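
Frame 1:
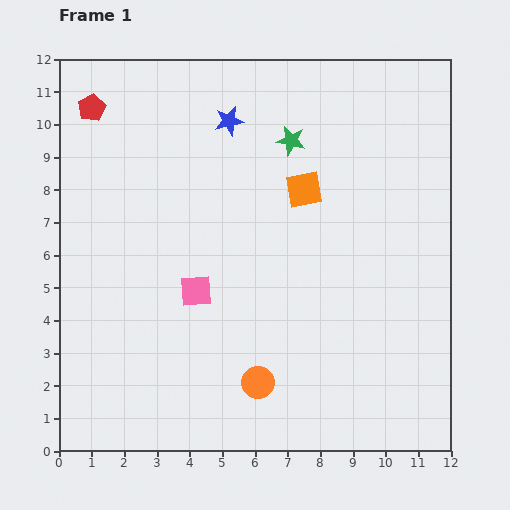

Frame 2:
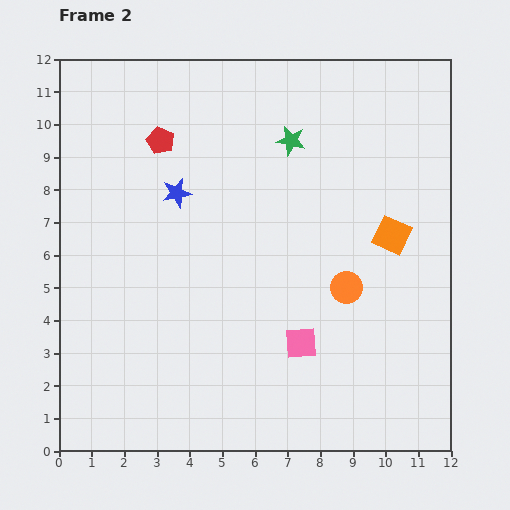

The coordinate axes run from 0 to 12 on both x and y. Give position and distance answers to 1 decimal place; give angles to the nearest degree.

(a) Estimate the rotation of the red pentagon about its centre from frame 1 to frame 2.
19° counter-clockwise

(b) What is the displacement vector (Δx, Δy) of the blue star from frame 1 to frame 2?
(-1.6, -2.2)

The blue star was at (5.2, 10.1) in frame 1 and (3.6, 7.9) in frame 2.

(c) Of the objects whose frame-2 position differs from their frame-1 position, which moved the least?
the red pentagon

(moved 2.3)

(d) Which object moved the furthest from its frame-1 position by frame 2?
the orange circle

(moved 4.0; next 3.6)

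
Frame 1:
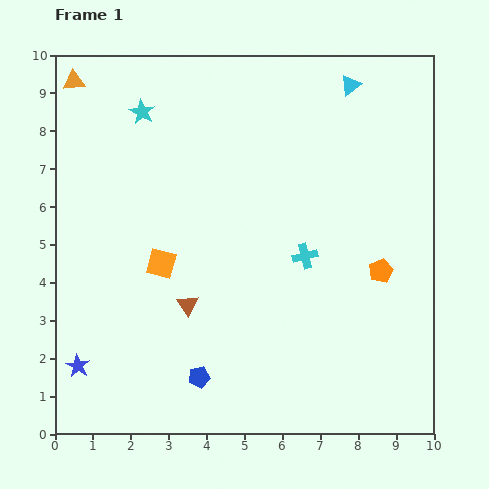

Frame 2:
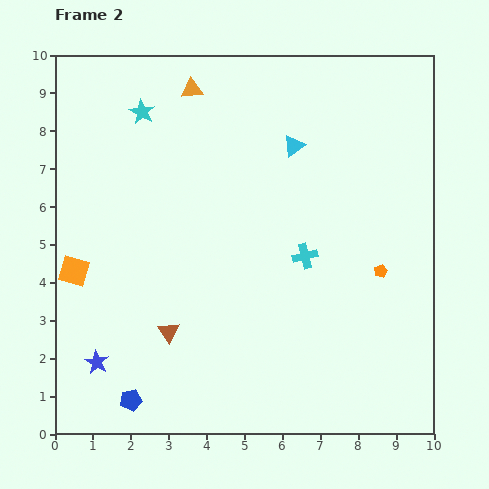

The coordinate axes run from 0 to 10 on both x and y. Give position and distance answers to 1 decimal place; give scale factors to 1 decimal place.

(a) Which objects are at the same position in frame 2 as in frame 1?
the cyan star, the orange pentagon, the cyan cross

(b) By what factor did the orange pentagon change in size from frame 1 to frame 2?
0.6×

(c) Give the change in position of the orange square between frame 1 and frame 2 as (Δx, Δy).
(-2.3, -0.2)

The orange square was at (2.8, 4.5) in frame 1 and (0.5, 4.3) in frame 2.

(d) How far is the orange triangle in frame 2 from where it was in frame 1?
3.1

The orange triangle moved from (0.5, 9.3) to (3.6, 9.1), a distance of √(3.1² + 0.2²) ≈ 3.1.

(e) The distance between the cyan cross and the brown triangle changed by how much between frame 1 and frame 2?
+0.7

Distance in frame 1: 3.4. Distance in frame 2: 4.1.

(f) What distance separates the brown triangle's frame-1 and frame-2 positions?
0.9

The brown triangle moved from (3.5, 3.4) to (3.0, 2.7), a distance of √(0.5² + 0.7²) ≈ 0.9.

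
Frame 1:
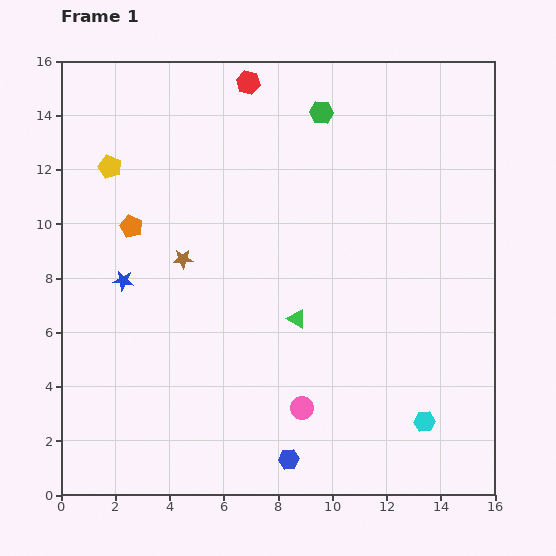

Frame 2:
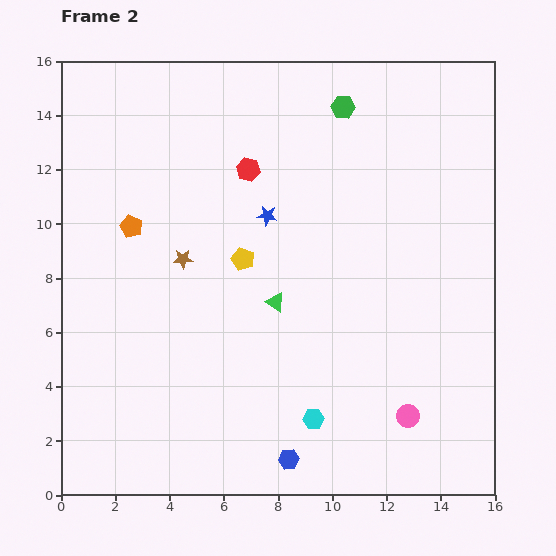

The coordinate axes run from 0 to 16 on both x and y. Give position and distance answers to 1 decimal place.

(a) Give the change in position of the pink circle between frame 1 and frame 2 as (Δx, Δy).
(3.9, -0.3)

The pink circle was at (8.9, 3.2) in frame 1 and (12.8, 2.9) in frame 2.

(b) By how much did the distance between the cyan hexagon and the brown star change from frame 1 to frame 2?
-3.1

Distance in frame 1: 10.7. Distance in frame 2: 7.6.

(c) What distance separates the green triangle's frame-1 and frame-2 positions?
1.0

The green triangle moved from (8.7, 6.5) to (7.9, 7.1), a distance of √(0.8² + 0.6²) ≈ 1.0.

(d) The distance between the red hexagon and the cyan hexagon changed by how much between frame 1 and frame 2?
-4.6

Distance in frame 1: 14.1. Distance in frame 2: 9.5.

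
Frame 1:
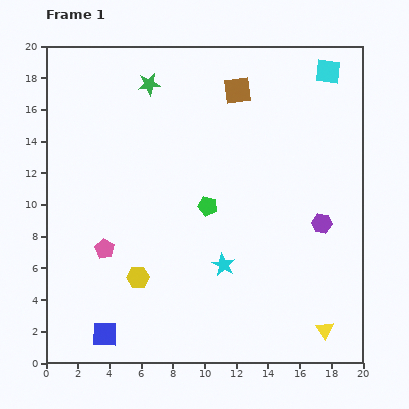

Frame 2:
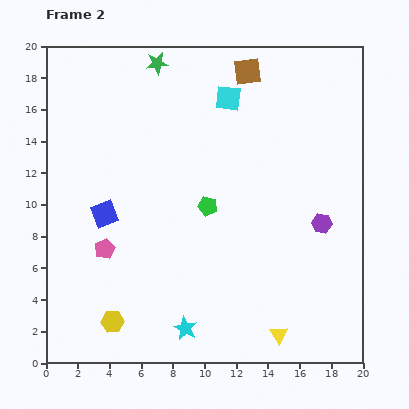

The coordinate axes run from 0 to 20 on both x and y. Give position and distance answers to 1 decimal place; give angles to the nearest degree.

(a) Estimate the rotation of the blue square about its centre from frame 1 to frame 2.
23° counter-clockwise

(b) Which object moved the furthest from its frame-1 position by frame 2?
the blue square

(moved 7.6; next 6.5)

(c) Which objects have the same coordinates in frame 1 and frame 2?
the purple hexagon, the green pentagon, the pink pentagon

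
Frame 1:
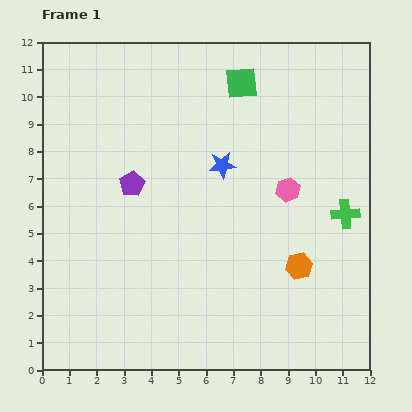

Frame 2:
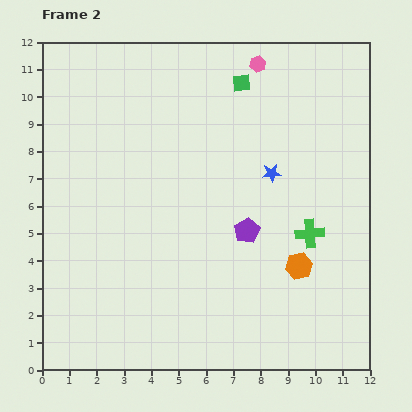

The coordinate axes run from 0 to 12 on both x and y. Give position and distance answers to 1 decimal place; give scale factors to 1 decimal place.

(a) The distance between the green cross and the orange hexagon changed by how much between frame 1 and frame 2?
-1.2

Distance in frame 1: 2.5. Distance in frame 2: 1.3.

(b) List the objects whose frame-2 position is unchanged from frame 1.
the orange hexagon, the green square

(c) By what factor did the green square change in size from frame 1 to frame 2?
0.6×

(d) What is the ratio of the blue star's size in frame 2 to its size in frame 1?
0.7×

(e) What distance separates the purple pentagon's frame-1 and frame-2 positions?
4.5

The purple pentagon moved from (3.3, 6.8) to (7.5, 5.1), a distance of √(4.2² + 1.7²) ≈ 4.5.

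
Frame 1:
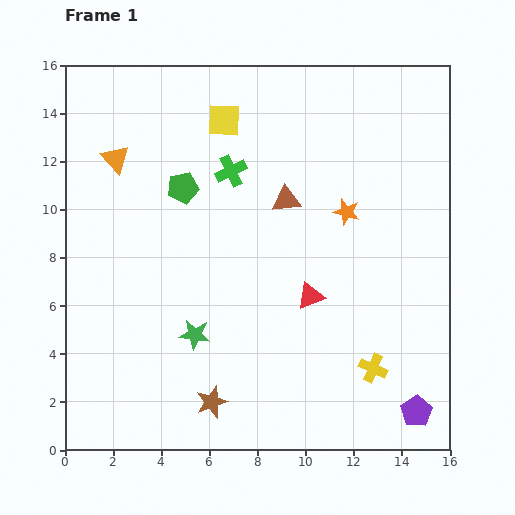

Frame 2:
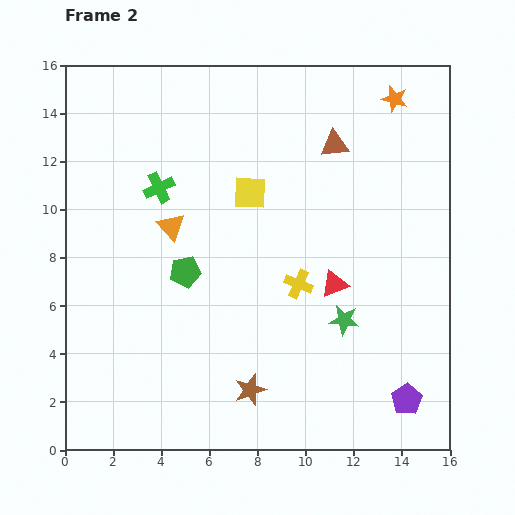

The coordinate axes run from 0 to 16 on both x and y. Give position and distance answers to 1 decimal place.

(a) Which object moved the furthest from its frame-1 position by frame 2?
the green star

(moved 6.2; next 5.1)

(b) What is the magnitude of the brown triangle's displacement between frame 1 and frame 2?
3.0

The brown triangle moved from (9.2, 10.4) to (11.2, 12.7), a distance of √(2.0² + 2.3²) ≈ 3.0.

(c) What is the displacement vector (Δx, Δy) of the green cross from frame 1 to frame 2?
(-3.0, -0.7)

The green cross was at (6.9, 11.6) in frame 1 and (3.9, 10.9) in frame 2.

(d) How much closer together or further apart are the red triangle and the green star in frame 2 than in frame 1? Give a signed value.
-3.5

Distance in frame 1: 5.1. Distance in frame 2: 1.6.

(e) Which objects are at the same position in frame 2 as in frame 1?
none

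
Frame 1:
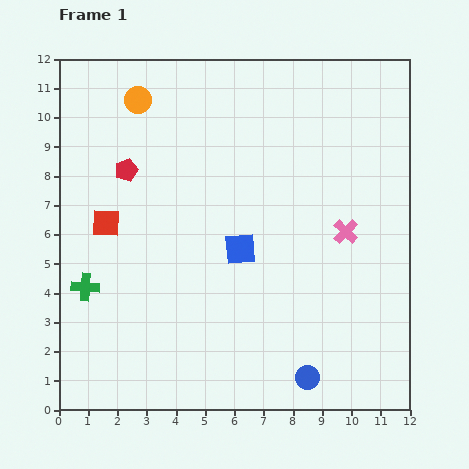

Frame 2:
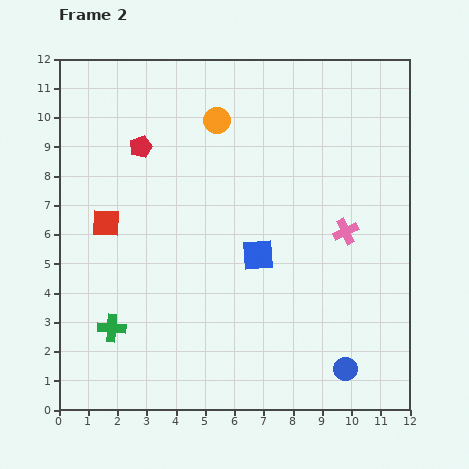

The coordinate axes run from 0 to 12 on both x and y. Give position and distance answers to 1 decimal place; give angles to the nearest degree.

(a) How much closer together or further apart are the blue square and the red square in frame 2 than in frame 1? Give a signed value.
+0.6

Distance in frame 1: 4.7. Distance in frame 2: 5.3.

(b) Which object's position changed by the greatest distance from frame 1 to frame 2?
the orange circle

(moved 2.8; next 1.7)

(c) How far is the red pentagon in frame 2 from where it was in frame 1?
0.9

The red pentagon moved from (2.3, 8.2) to (2.8, 9.0), a distance of √(0.5² + 0.8²) ≈ 0.9.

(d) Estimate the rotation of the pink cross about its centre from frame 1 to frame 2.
21° clockwise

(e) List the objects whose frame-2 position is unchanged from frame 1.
the red square, the pink cross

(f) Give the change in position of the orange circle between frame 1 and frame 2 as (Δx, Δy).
(2.7, -0.7)

The orange circle was at (2.7, 10.6) in frame 1 and (5.4, 9.9) in frame 2.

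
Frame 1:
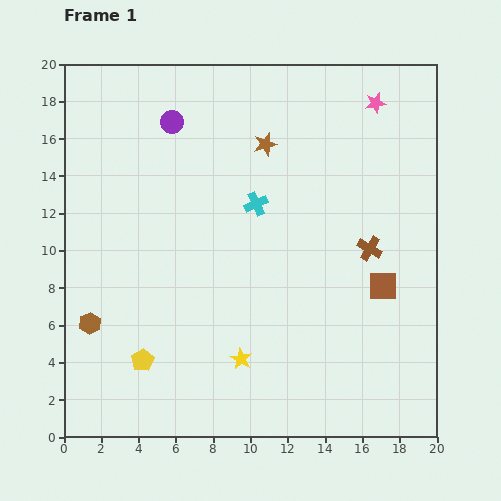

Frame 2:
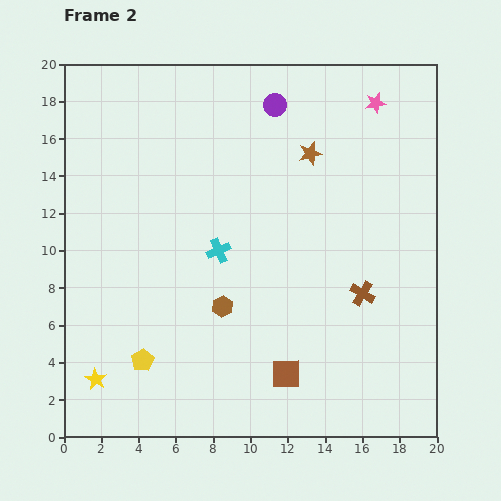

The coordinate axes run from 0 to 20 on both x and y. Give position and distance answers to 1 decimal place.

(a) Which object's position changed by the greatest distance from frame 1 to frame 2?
the yellow star

(moved 7.9; next 7.2)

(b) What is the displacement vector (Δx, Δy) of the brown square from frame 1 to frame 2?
(-5.2, -4.7)

The brown square was at (17.1, 8.1) in frame 1 and (11.9, 3.4) in frame 2.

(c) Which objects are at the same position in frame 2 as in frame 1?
the yellow pentagon, the pink star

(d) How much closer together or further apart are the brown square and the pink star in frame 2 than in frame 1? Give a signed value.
+5.5

Distance in frame 1: 9.8. Distance in frame 2: 15.3.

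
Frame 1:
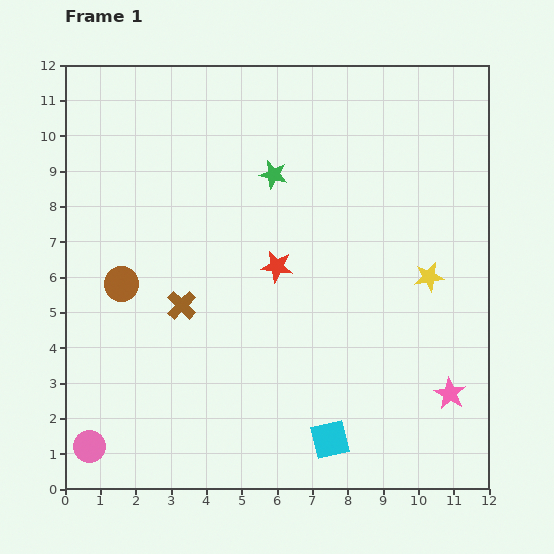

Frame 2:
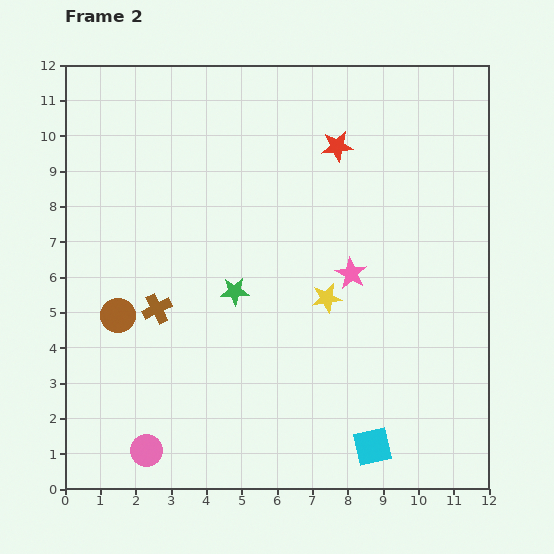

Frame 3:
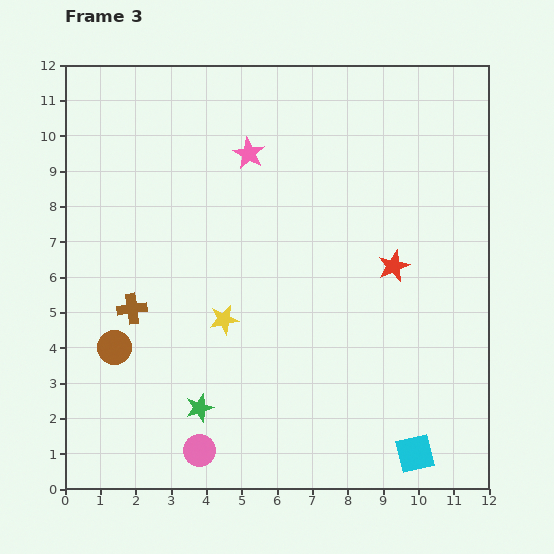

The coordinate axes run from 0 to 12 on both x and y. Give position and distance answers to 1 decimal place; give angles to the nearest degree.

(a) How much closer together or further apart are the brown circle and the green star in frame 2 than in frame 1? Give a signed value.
-1.9

Distance in frame 1: 5.3. Distance in frame 2: 3.4.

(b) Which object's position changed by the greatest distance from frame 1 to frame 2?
the pink star

(moved 4.4; next 3.8)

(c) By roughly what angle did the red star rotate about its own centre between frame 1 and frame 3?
31° counter-clockwise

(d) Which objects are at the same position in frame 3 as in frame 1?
none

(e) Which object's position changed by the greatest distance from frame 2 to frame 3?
the pink star

(moved 4.5; next 3.8)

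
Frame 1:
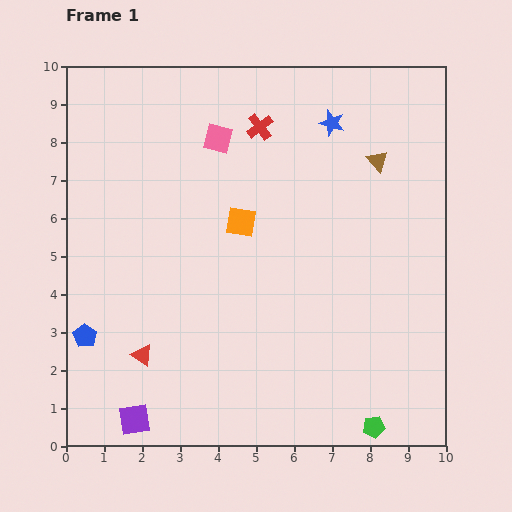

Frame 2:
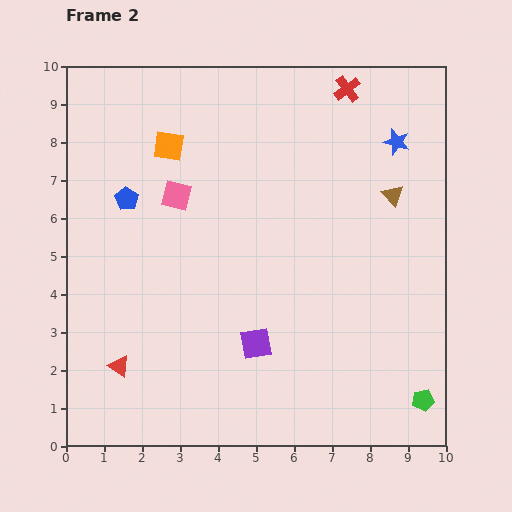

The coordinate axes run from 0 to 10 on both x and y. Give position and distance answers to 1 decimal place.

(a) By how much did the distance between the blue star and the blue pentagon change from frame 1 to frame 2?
-1.3

Distance in frame 1: 8.6. Distance in frame 2: 7.3.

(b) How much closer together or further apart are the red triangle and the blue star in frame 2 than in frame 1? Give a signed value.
+1.5

Distance in frame 1: 7.9. Distance in frame 2: 9.4.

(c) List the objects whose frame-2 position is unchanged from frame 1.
none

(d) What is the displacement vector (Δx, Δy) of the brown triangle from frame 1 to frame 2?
(0.4, -0.9)

The brown triangle was at (8.2, 7.5) in frame 1 and (8.6, 6.6) in frame 2.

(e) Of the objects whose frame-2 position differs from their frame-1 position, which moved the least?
the red triangle

(moved 0.7)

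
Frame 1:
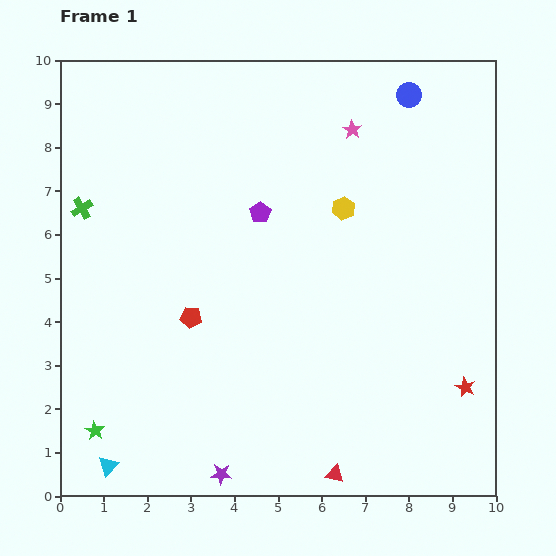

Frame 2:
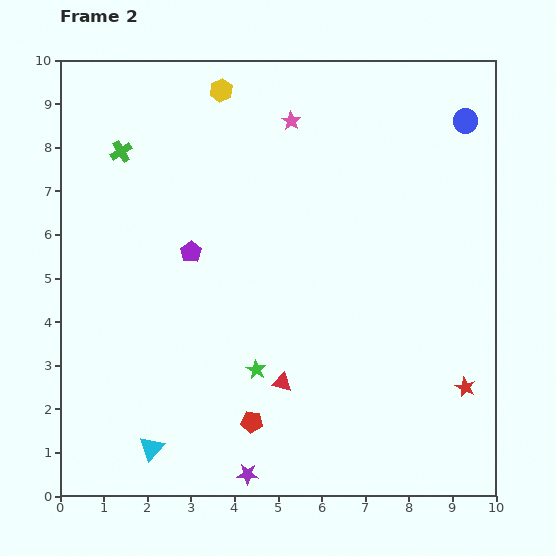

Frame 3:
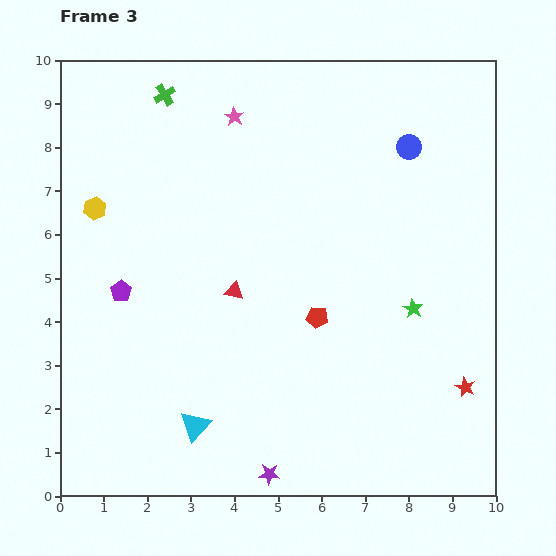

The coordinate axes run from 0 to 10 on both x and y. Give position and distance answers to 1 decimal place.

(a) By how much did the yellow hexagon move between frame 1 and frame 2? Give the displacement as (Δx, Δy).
(-2.8, 2.7)

The yellow hexagon was at (6.5, 6.6) in frame 1 and (3.7, 9.3) in frame 2.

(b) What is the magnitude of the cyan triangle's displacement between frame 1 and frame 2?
1.1

The cyan triangle moved from (1.1, 0.7) to (2.1, 1.1), a distance of √(1.0² + 0.4²) ≈ 1.1.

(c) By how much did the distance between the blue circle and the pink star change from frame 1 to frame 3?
+2.6

Distance in frame 1: 1.5. Distance in frame 3: 4.1.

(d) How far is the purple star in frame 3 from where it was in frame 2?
0.5

The purple star moved from (4.3, 0.5) to (4.8, 0.5), a distance of √(0.5² + 0.0²) ≈ 0.5.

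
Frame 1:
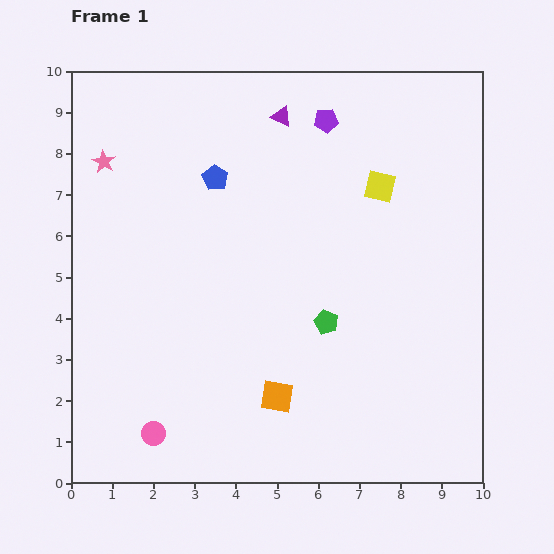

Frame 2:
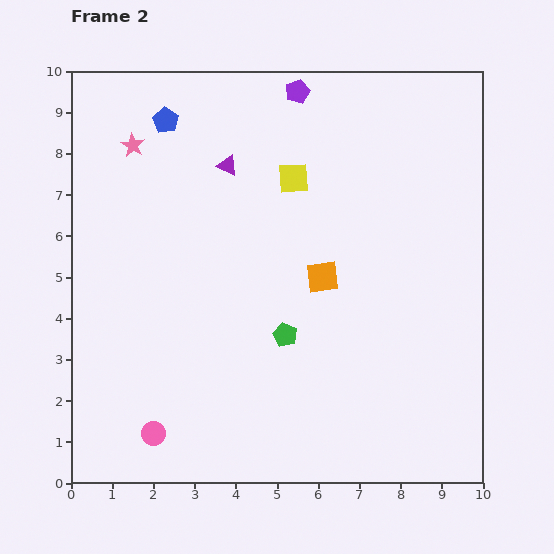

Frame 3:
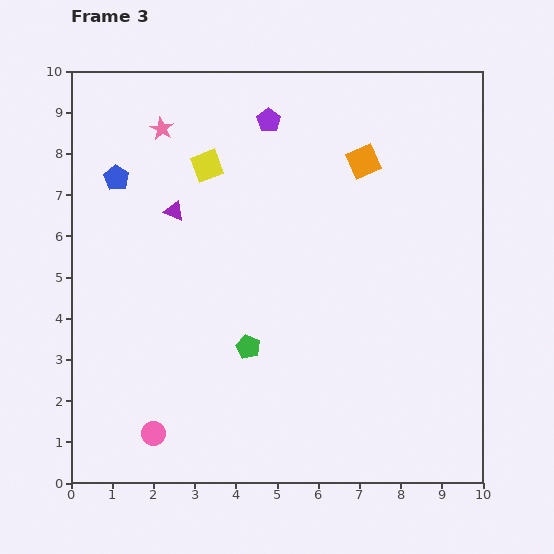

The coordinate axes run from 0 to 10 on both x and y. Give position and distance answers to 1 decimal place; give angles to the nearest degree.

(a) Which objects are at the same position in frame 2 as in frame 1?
the pink circle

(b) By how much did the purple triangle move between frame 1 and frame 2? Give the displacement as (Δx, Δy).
(-1.3, -1.2)

The purple triangle was at (5.1, 8.9) in frame 1 and (3.8, 7.7) in frame 2.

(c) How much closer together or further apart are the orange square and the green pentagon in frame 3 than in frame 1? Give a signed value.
+3.1

Distance in frame 1: 2.2. Distance in frame 3: 5.3.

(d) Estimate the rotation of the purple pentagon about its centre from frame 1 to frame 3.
31° counter-clockwise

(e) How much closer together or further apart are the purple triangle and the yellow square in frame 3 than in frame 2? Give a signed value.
-0.2

Distance in frame 2: 1.6. Distance in frame 3: 1.4.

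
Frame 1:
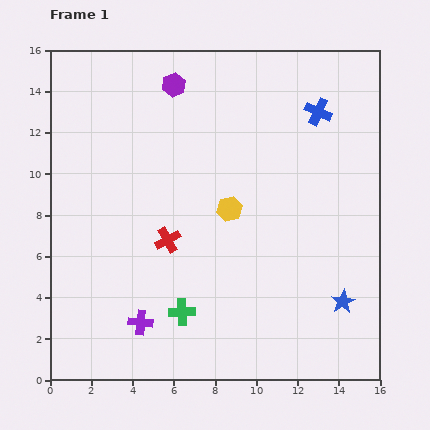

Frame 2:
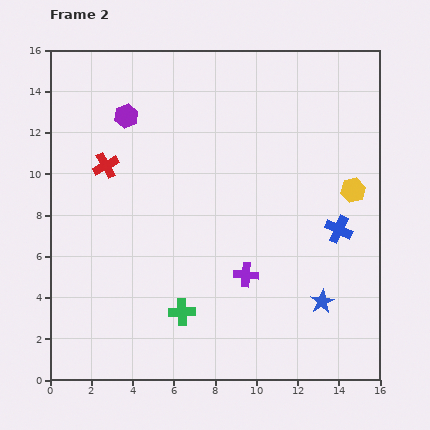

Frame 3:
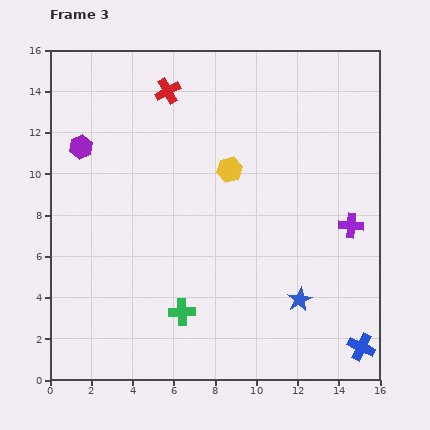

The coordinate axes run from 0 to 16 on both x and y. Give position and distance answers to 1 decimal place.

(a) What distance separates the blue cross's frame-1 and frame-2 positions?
5.8

The blue cross moved from (13.0, 13.0) to (14.0, 7.3), a distance of √(1.0² + 5.7²) ≈ 5.8.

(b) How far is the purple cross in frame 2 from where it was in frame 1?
5.6

The purple cross moved from (4.4, 2.8) to (9.5, 5.1), a distance of √(5.1² + 2.3²) ≈ 5.6.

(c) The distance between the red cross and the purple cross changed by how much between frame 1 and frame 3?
+6.8

Distance in frame 1: 4.2. Distance in frame 3: 11.0.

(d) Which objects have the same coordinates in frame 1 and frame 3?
the green cross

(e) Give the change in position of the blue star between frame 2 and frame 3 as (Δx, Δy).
(-1.1, 0.1)

The blue star was at (13.2, 3.8) in frame 2 and (12.1, 3.9) in frame 3.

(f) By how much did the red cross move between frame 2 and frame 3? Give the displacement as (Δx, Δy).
(3.0, 3.6)

The red cross was at (2.7, 10.4) in frame 2 and (5.7, 14.0) in frame 3.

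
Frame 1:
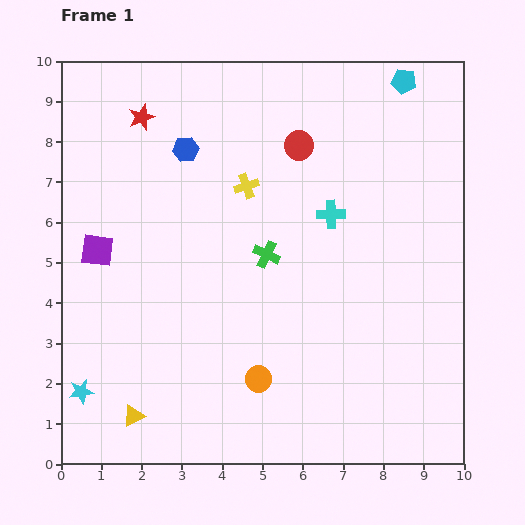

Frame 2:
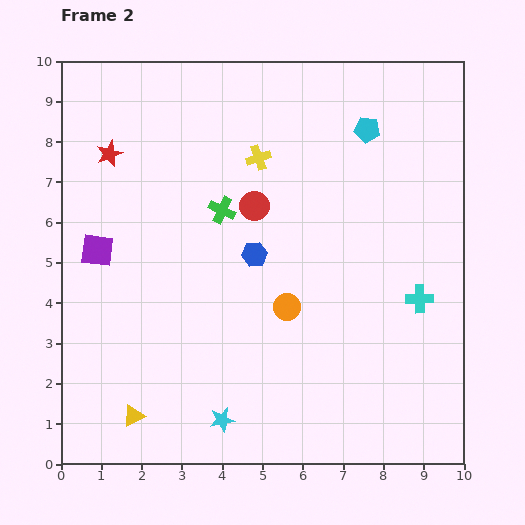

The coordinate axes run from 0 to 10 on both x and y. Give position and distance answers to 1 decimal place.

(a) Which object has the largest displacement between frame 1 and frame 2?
the cyan star

(moved 3.6; next 3.1)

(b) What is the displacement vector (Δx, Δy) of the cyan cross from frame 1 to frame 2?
(2.2, -2.1)

The cyan cross was at (6.7, 6.2) in frame 1 and (8.9, 4.1) in frame 2.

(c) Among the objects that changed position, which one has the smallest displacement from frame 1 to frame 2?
the yellow cross

(moved 0.8)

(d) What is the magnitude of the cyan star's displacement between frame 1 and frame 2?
3.6

The cyan star moved from (0.5, 1.8) to (4.0, 1.1), a distance of √(3.5² + 0.7²) ≈ 3.6.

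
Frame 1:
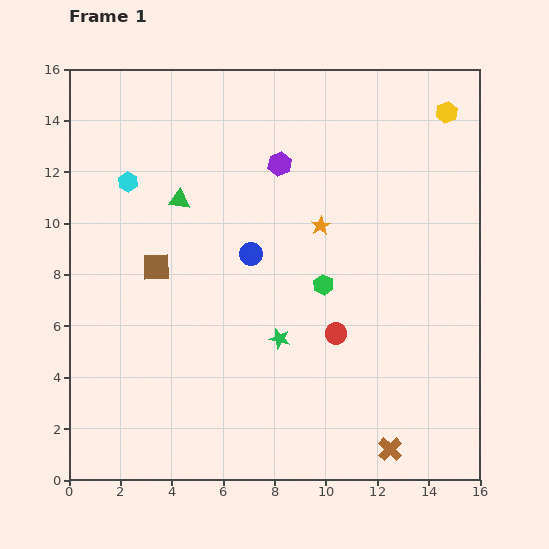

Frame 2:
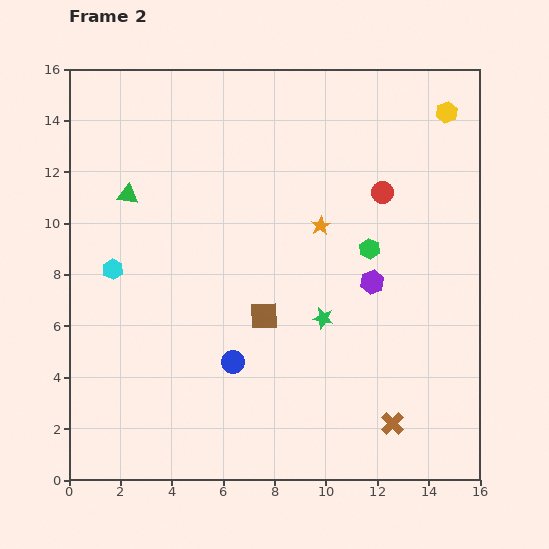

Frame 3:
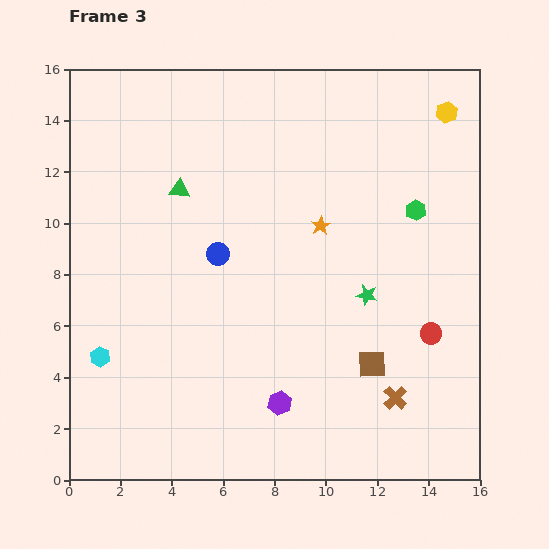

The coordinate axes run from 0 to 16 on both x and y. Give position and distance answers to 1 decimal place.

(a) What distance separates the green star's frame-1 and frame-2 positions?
1.9

The green star moved from (8.2, 5.5) to (9.9, 6.3), a distance of √(1.7² + 0.8²) ≈ 1.9.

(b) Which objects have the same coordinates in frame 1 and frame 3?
the yellow hexagon, the orange star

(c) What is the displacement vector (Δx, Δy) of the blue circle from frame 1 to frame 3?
(-1.3, 0.0)

The blue circle was at (7.1, 8.8) in frame 1 and (5.8, 8.8) in frame 3.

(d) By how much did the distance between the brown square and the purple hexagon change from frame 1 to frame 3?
-2.3

Distance in frame 1: 6.2. Distance in frame 3: 3.9.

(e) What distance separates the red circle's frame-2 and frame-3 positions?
5.8

The red circle moved from (12.2, 11.2) to (14.1, 5.7), a distance of √(1.9² + 5.5²) ≈ 5.8.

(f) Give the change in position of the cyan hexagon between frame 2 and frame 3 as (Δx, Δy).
(-0.5, -3.4)

The cyan hexagon was at (1.7, 8.2) in frame 2 and (1.2, 4.8) in frame 3.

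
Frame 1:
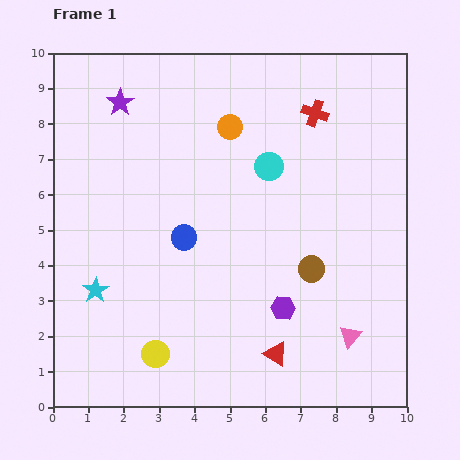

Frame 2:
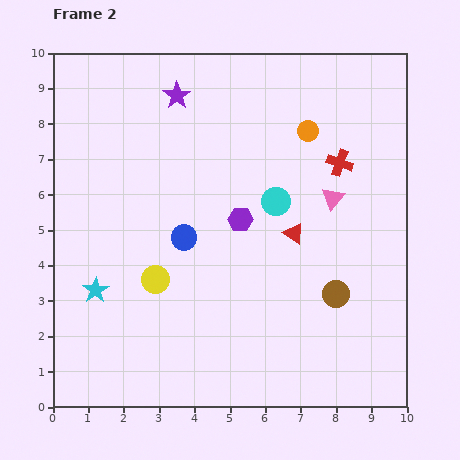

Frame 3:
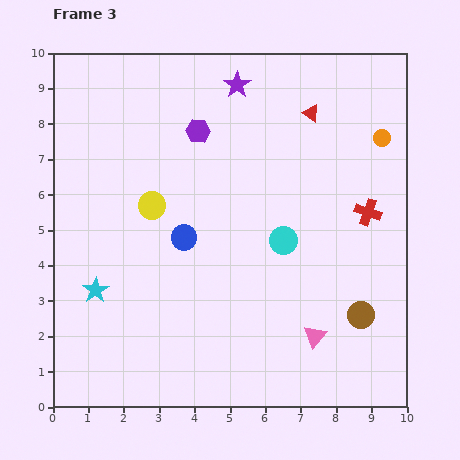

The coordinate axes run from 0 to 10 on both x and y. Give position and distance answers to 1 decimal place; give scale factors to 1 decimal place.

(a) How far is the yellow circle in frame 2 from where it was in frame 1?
2.1

The yellow circle moved from (2.9, 1.5) to (2.9, 3.6), a distance of √(0.0² + 2.1²) ≈ 2.1.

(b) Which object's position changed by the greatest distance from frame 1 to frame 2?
the pink triangle

(moved 3.9; next 3.4)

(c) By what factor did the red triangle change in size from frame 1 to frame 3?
0.7×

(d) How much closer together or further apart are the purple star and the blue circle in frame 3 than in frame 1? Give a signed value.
+0.4

Distance in frame 1: 4.2. Distance in frame 3: 4.6.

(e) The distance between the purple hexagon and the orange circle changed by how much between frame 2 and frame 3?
+2.1

Distance in frame 2: 3.1. Distance in frame 3: 5.2.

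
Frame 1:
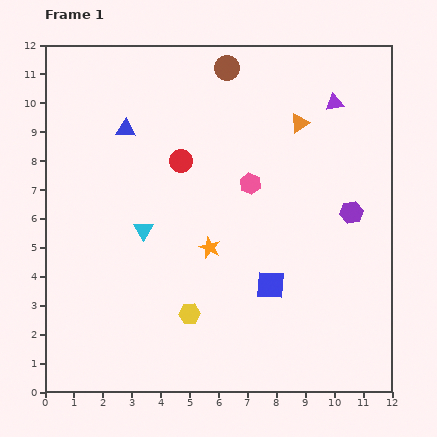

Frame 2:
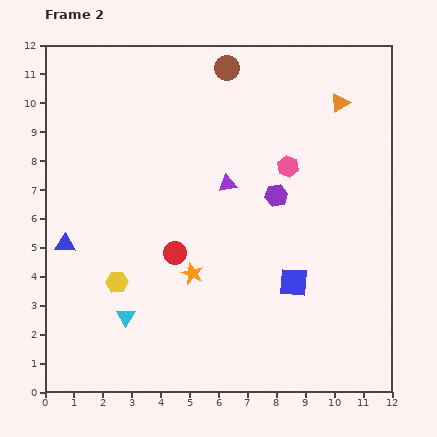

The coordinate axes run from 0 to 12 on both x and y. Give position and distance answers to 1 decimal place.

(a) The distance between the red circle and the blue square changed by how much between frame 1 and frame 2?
-1.1

Distance in frame 1: 5.3. Distance in frame 2: 4.2.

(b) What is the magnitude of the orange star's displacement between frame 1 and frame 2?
1.1

The orange star moved from (5.7, 5.0) to (5.1, 4.1), a distance of √(0.6² + 0.9²) ≈ 1.1.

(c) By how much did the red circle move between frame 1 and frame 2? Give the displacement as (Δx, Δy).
(-0.2, -3.2)

The red circle was at (4.7, 8.0) in frame 1 and (4.5, 4.8) in frame 2.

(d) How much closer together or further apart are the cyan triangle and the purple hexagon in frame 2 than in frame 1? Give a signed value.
-0.5

Distance in frame 1: 7.2. Distance in frame 2: 6.7.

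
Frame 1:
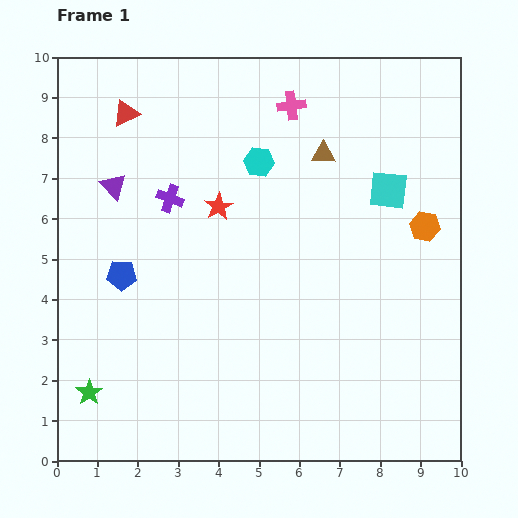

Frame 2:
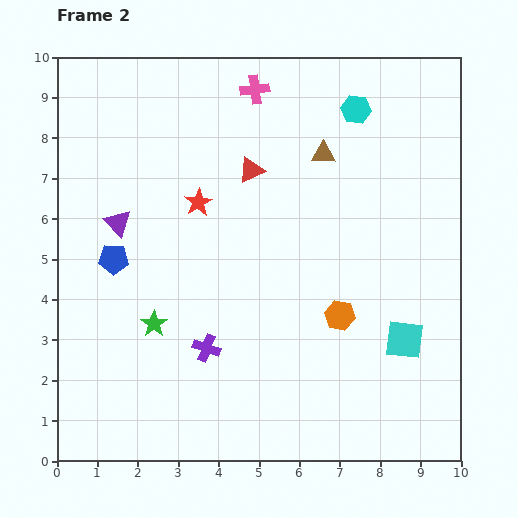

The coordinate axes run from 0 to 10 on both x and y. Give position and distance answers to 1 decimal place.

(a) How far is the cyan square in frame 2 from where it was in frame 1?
3.7

The cyan square moved from (8.2, 6.7) to (8.6, 3.0), a distance of √(0.4² + 3.7²) ≈ 3.7.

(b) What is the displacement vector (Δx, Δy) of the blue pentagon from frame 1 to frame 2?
(-0.2, 0.4)

The blue pentagon was at (1.6, 4.6) in frame 1 and (1.4, 5.0) in frame 2.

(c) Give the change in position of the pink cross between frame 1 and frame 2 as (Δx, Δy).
(-0.9, 0.4)

The pink cross was at (5.8, 8.8) in frame 1 and (4.9, 9.2) in frame 2.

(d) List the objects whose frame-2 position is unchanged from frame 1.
the brown triangle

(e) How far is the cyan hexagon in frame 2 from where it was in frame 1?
2.7

The cyan hexagon moved from (5.0, 7.4) to (7.4, 8.7), a distance of √(2.4² + 1.3²) ≈ 2.7.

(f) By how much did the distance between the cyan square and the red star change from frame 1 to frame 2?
+1.9

Distance in frame 1: 4.2. Distance in frame 2: 6.1.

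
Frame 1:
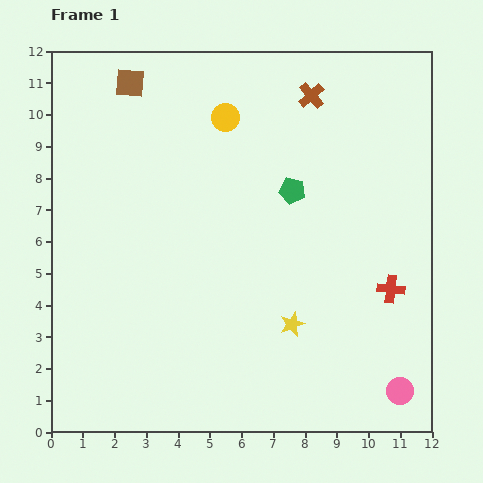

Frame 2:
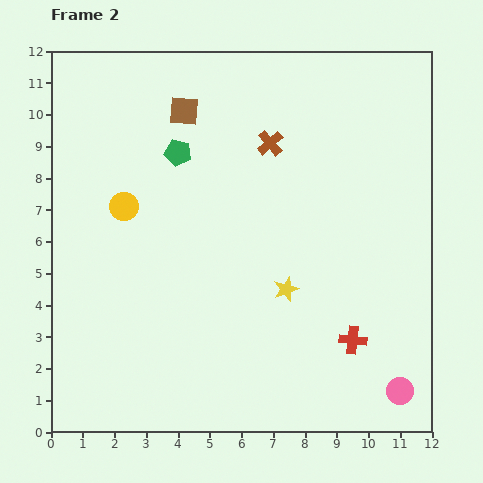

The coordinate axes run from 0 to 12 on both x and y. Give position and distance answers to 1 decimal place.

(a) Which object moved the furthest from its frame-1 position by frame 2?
the yellow circle

(moved 4.3; next 3.8)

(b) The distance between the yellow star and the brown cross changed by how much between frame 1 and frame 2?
-2.6

Distance in frame 1: 7.2. Distance in frame 2: 4.6.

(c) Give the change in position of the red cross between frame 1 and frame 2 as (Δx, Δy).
(-1.2, -1.6)

The red cross was at (10.7, 4.5) in frame 1 and (9.5, 2.9) in frame 2.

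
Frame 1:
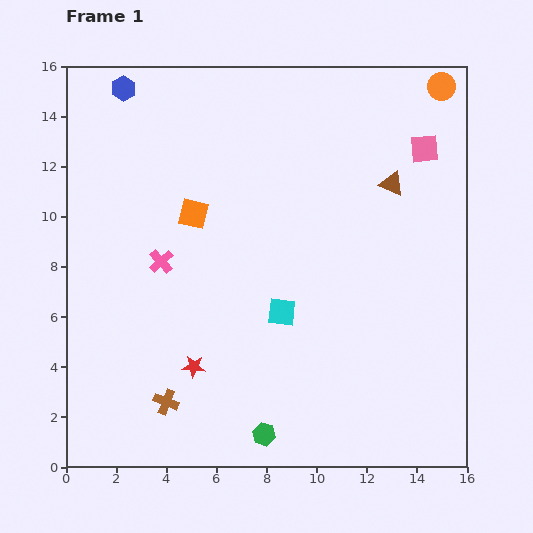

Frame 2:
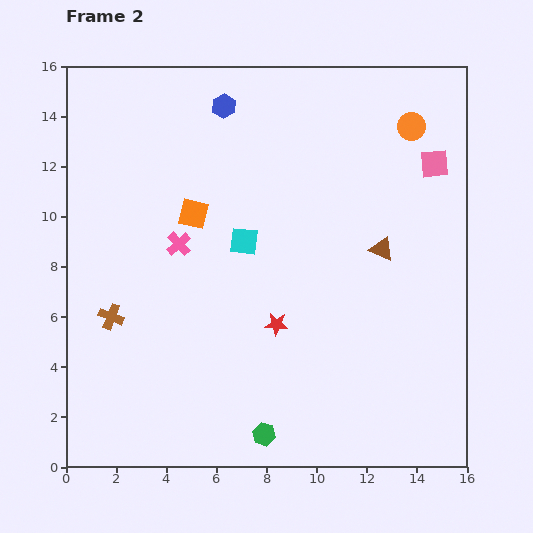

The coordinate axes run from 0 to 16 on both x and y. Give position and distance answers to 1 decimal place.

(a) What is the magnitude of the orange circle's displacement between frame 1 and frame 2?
2.0

The orange circle moved from (15.0, 15.2) to (13.8, 13.6), a distance of √(1.2² + 1.6²) ≈ 2.0.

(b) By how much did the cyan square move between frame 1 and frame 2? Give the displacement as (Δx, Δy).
(-1.5, 2.8)

The cyan square was at (8.6, 6.2) in frame 1 and (7.1, 9.0) in frame 2.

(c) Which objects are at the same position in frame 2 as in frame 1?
the orange square, the green hexagon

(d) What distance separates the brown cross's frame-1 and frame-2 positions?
4.0

The brown cross moved from (4.0, 2.6) to (1.8, 6.0), a distance of √(2.2² + 3.4²) ≈ 4.0.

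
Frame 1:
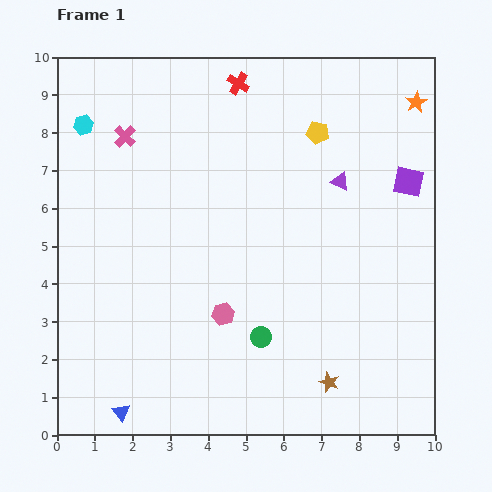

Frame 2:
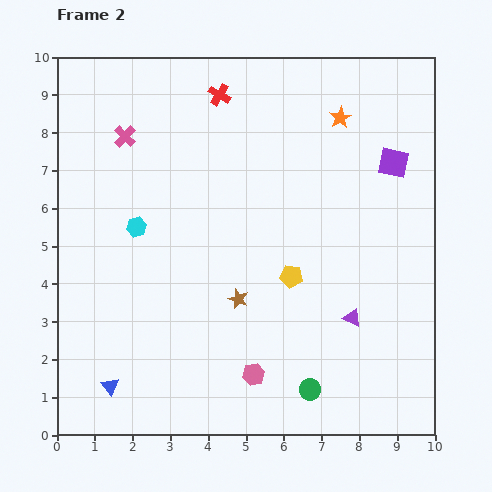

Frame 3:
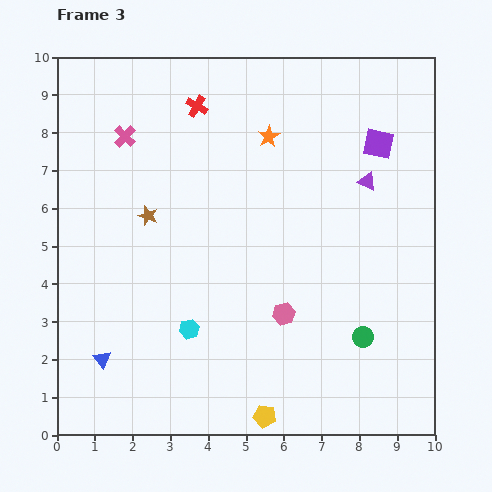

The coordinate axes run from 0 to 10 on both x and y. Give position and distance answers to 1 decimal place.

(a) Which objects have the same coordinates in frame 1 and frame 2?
the pink cross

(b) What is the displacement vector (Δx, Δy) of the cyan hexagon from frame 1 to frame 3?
(2.8, -5.4)

The cyan hexagon was at (0.7, 8.2) in frame 1 and (3.5, 2.8) in frame 3.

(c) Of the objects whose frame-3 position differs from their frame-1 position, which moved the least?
the purple triangle

(moved 0.7)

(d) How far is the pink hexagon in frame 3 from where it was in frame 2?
1.8

The pink hexagon moved from (5.2, 1.6) to (6.0, 3.2), a distance of √(0.8² + 1.6²) ≈ 1.8.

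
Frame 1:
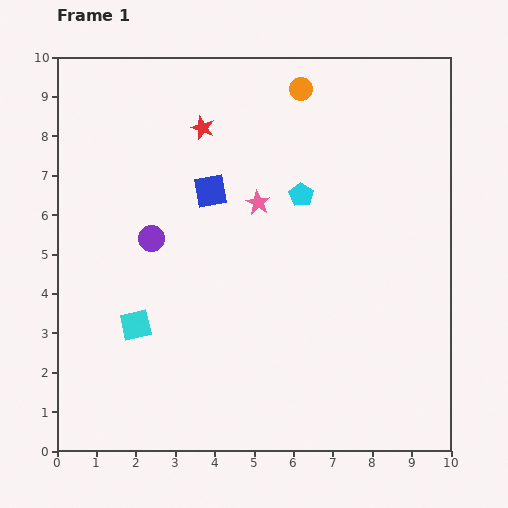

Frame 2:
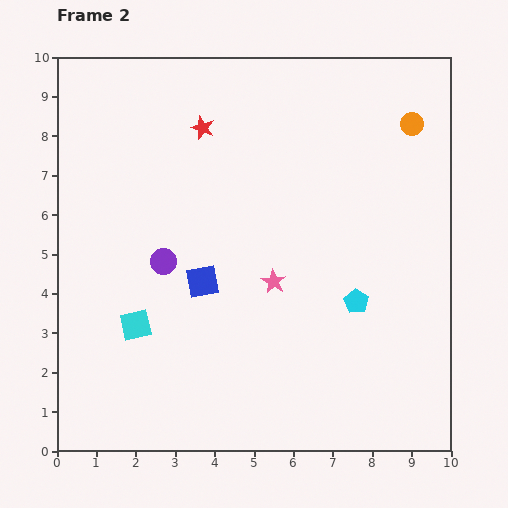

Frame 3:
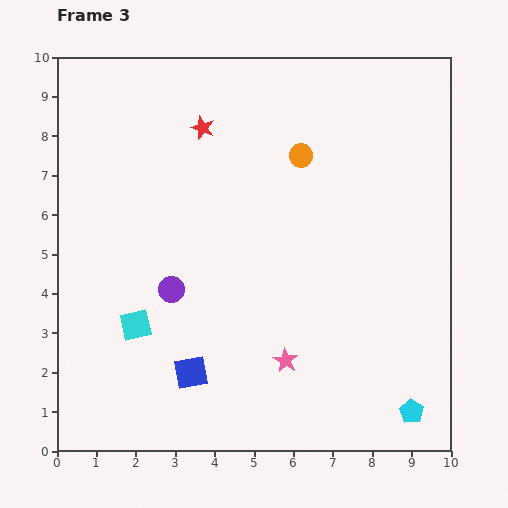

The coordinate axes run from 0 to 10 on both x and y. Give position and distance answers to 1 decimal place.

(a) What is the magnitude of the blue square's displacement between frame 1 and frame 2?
2.3

The blue square moved from (3.9, 6.6) to (3.7, 4.3), a distance of √(0.2² + 2.3²) ≈ 2.3.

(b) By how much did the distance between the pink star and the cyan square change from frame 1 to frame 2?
-0.7

Distance in frame 1: 4.4. Distance in frame 2: 3.7.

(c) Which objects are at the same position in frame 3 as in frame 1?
the cyan square, the red star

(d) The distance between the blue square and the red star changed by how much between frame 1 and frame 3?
+4.6

Distance in frame 1: 1.6. Distance in frame 3: 6.2.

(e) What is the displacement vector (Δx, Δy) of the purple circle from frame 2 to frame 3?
(0.2, -0.7)

The purple circle was at (2.7, 4.8) in frame 2 and (2.9, 4.1) in frame 3.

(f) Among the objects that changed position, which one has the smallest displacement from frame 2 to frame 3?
the purple circle

(moved 0.7)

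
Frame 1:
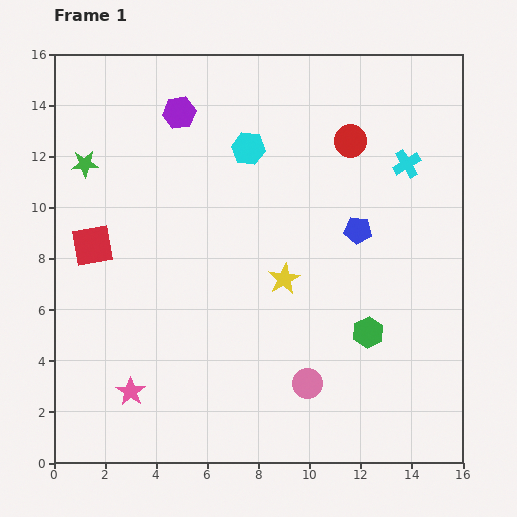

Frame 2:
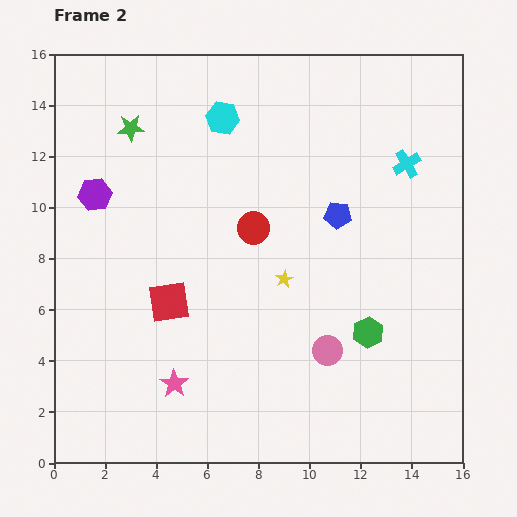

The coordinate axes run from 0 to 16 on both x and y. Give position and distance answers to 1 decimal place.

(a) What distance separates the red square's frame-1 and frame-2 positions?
3.7

The red square moved from (1.5, 8.5) to (4.5, 6.3), a distance of √(3.0² + 2.2²) ≈ 3.7.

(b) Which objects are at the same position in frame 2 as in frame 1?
the cyan cross, the yellow star, the green hexagon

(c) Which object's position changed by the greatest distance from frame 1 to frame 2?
the red circle

(moved 5.1; next 4.6)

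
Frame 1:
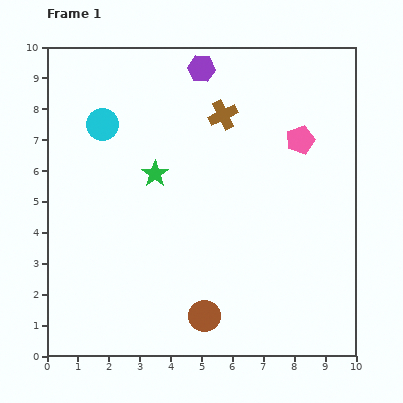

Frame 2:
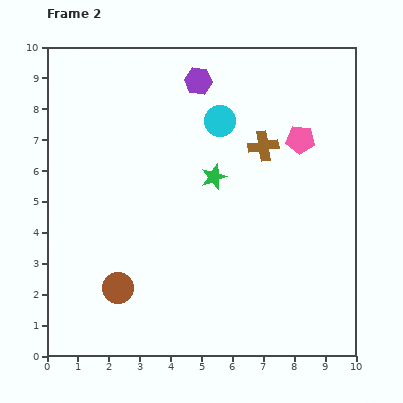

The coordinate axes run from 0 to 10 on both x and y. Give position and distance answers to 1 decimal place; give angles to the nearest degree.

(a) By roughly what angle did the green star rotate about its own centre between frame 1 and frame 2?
15° clockwise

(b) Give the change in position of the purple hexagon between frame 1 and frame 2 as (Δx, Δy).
(-0.1, -0.4)

The purple hexagon was at (5.0, 9.3) in frame 1 and (4.9, 8.9) in frame 2.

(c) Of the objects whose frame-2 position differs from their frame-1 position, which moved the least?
the purple hexagon

(moved 0.4)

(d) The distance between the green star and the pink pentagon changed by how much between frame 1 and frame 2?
-1.8

Distance in frame 1: 4.8. Distance in frame 2: 3.0.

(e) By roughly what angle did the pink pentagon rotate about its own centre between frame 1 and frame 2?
24° clockwise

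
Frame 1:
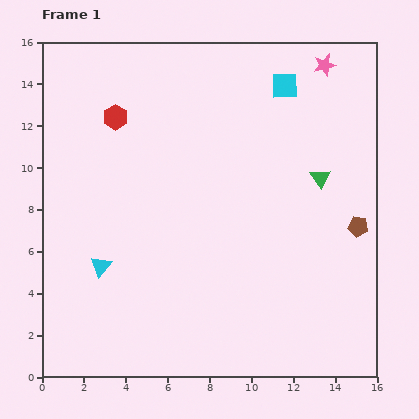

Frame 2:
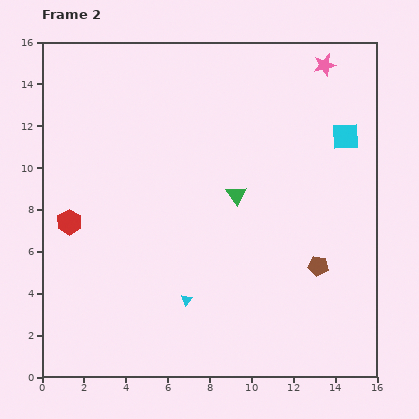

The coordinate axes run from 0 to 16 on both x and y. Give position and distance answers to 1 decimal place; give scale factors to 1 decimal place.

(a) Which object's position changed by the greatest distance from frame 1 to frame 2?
the red hexagon

(moved 5.5; next 4.4)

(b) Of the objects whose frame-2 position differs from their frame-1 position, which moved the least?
the brown pentagon

(moved 2.7)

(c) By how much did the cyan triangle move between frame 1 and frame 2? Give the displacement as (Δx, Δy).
(4.1, -1.6)

The cyan triangle was at (2.8, 5.3) in frame 1 and (6.9, 3.7) in frame 2.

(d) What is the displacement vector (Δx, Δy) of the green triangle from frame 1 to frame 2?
(-4.0, -0.8)

The green triangle was at (13.3, 9.5) in frame 1 and (9.3, 8.7) in frame 2.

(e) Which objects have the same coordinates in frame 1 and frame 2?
the pink star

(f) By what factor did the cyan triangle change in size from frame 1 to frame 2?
0.6×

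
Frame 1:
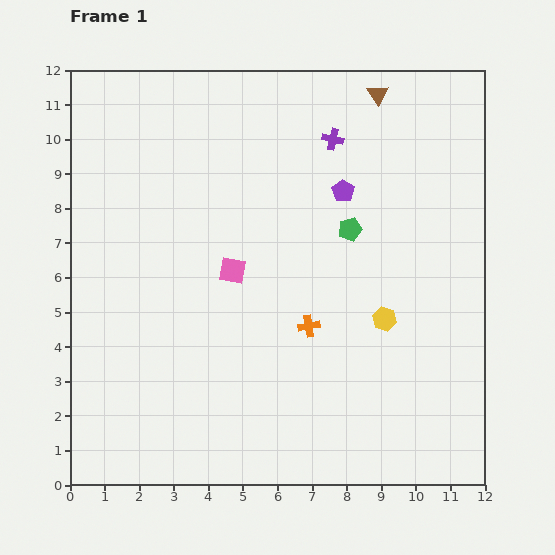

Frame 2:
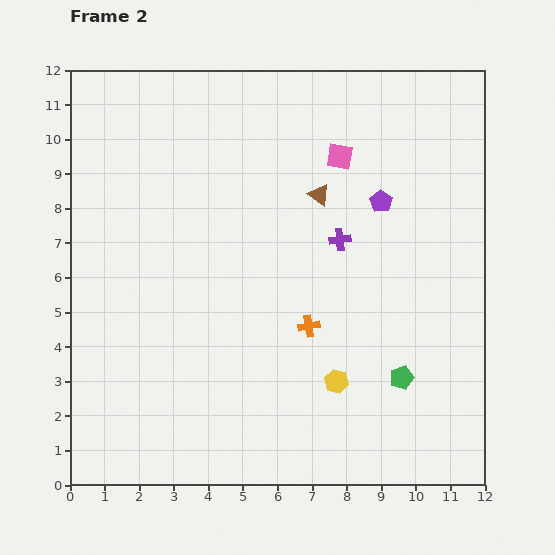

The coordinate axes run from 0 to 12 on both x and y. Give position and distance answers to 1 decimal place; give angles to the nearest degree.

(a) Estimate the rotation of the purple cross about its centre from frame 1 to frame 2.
20° counter-clockwise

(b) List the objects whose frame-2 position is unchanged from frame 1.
the orange cross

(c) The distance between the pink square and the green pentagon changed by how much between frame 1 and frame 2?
+3.0

Distance in frame 1: 3.6. Distance in frame 2: 6.6.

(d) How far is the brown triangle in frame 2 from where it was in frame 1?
3.4

The brown triangle moved from (8.9, 11.3) to (7.2, 8.4), a distance of √(1.7² + 2.9²) ≈ 3.4.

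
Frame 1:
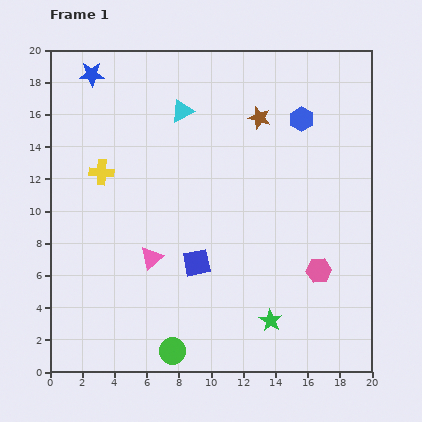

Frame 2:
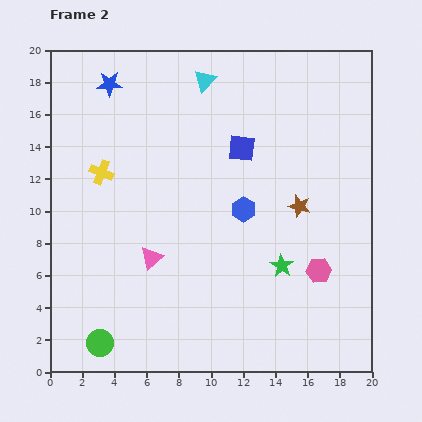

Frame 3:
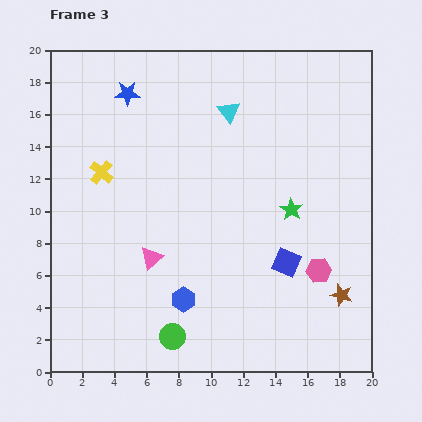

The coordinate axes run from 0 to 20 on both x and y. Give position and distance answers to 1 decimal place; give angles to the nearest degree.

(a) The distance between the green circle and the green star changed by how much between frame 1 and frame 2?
+5.9

Distance in frame 1: 6.4. Distance in frame 2: 12.3.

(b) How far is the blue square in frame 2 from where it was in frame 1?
7.6

The blue square moved from (9.1, 6.8) to (11.9, 13.9), a distance of √(2.8² + 7.1²) ≈ 7.6.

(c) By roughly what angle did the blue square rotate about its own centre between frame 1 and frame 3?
36° clockwise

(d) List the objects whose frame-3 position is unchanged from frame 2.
the pink triangle, the pink hexagon, the yellow cross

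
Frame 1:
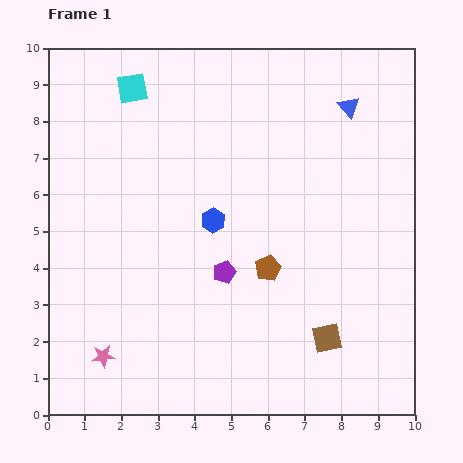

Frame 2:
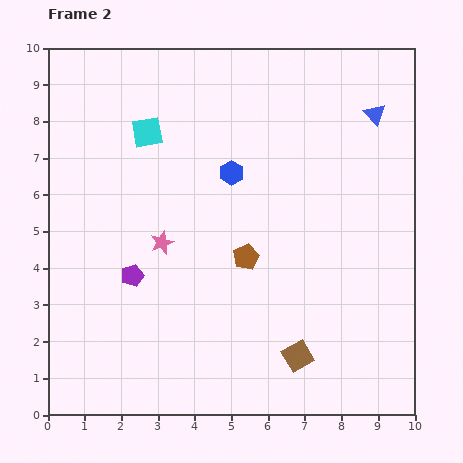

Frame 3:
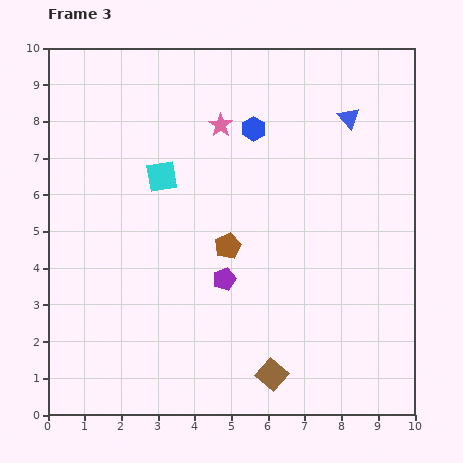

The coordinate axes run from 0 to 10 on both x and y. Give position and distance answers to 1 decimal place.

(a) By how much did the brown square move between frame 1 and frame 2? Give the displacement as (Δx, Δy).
(-0.8, -0.5)

The brown square was at (7.6, 2.1) in frame 1 and (6.8, 1.6) in frame 2.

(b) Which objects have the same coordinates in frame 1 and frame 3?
none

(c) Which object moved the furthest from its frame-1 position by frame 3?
the pink star

(moved 7.1; next 2.7)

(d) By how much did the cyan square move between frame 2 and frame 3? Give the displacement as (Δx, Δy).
(0.4, -1.2)

The cyan square was at (2.7, 7.7) in frame 2 and (3.1, 6.5) in frame 3.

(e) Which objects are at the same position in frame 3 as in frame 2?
none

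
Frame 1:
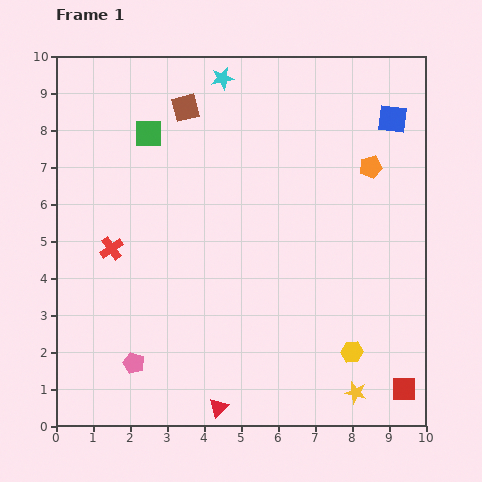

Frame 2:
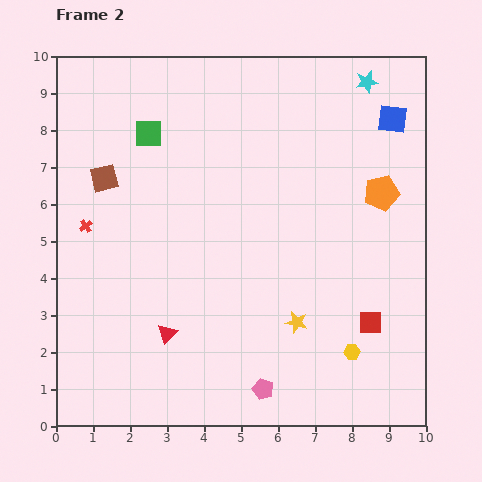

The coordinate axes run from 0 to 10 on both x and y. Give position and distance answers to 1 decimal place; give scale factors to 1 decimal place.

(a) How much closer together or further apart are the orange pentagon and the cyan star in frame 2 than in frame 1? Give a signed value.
-1.7

Distance in frame 1: 4.7. Distance in frame 2: 3.0.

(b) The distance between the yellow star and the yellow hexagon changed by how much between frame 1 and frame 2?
+0.6

Distance in frame 1: 1.1. Distance in frame 2: 1.7.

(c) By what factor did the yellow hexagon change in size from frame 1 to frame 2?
0.7×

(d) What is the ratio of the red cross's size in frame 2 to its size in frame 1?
0.6×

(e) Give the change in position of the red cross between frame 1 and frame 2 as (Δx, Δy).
(-0.7, 0.6)

The red cross was at (1.5, 4.8) in frame 1 and (0.8, 5.4) in frame 2.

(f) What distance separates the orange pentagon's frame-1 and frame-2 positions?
0.8

The orange pentagon moved from (8.5, 7.0) to (8.8, 6.3), a distance of √(0.3² + 0.7²) ≈ 0.8.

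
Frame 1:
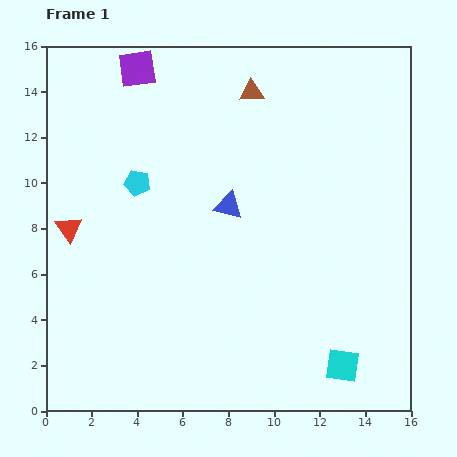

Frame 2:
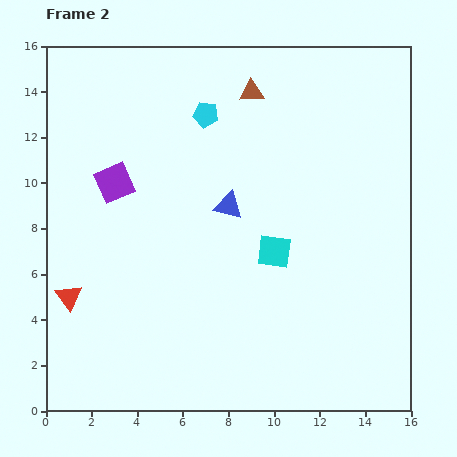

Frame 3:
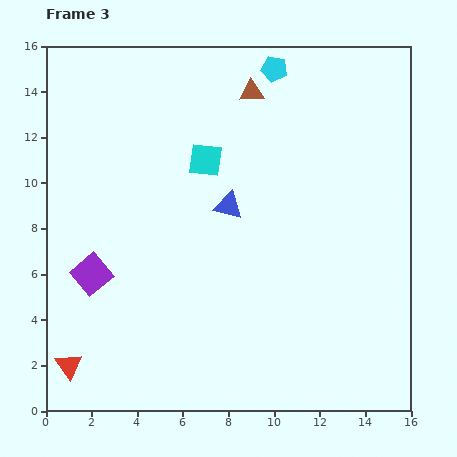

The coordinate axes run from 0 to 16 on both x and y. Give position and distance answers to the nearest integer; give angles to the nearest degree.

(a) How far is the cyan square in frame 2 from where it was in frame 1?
6

The cyan square moved from (13, 2) to (10, 7), a distance of √(3² + 5²) ≈ 6.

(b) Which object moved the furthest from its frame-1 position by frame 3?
the cyan square

(moved 11; next 9)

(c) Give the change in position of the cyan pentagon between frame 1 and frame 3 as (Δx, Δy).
(6, 5)

The cyan pentagon was at (4, 10) in frame 1 and (10, 15) in frame 3.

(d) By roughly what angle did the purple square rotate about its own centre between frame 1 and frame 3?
32° counter-clockwise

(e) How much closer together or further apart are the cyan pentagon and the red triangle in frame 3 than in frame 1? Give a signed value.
+12

Distance in frame 1: 4. Distance in frame 3: 16.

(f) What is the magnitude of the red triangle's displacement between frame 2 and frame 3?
3

The red triangle moved from (1, 5) to (1, 2), a distance of √(0² + 3²) ≈ 3.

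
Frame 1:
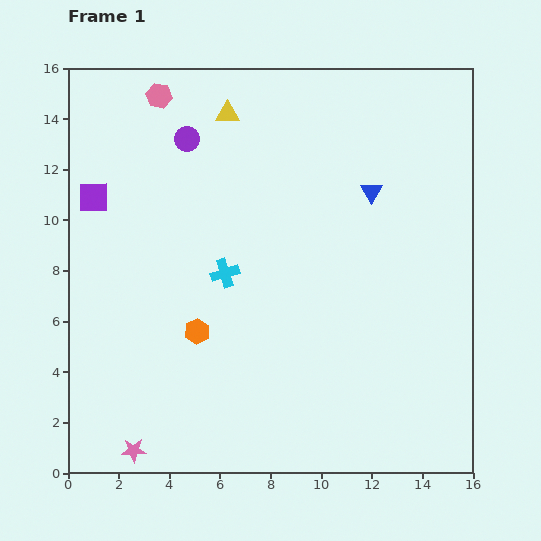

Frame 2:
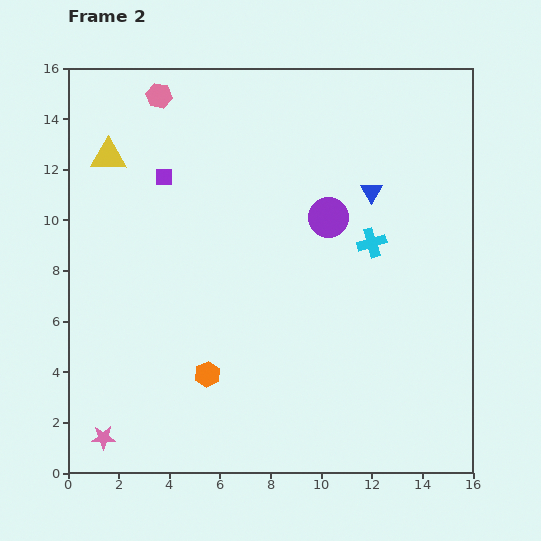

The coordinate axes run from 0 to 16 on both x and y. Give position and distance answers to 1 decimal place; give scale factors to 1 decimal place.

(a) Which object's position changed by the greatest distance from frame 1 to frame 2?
the purple circle

(moved 6.4; next 5.9)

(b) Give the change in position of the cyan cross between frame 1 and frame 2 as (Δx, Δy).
(5.8, 1.2)

The cyan cross was at (6.2, 7.9) in frame 1 and (12.0, 9.1) in frame 2.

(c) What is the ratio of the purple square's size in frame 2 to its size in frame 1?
0.6×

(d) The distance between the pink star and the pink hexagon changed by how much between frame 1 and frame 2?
-0.3

Distance in frame 1: 14.0. Distance in frame 2: 13.7.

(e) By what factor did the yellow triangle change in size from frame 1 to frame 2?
1.5×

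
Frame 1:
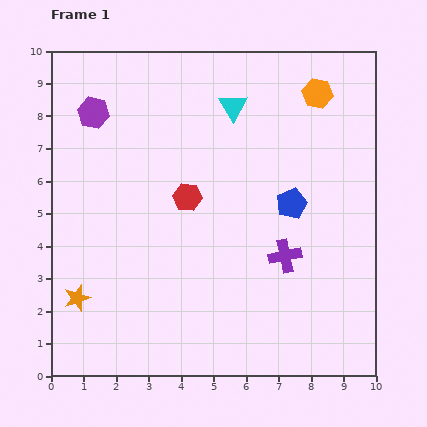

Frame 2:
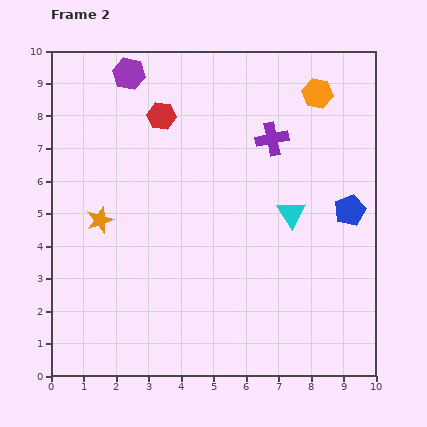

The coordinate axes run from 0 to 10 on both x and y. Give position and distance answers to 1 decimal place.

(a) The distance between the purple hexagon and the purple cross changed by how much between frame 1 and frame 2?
-2.6

Distance in frame 1: 7.4. Distance in frame 2: 4.8.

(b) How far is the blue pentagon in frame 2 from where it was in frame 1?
1.8

The blue pentagon moved from (7.4, 5.3) to (9.2, 5.1), a distance of √(1.8² + 0.2²) ≈ 1.8.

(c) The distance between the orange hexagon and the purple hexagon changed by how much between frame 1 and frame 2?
-1.1

Distance in frame 1: 6.9. Distance in frame 2: 5.8.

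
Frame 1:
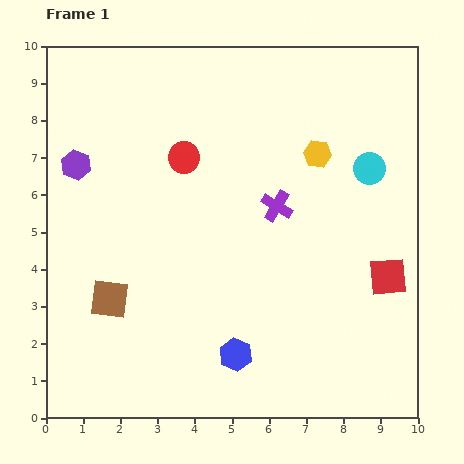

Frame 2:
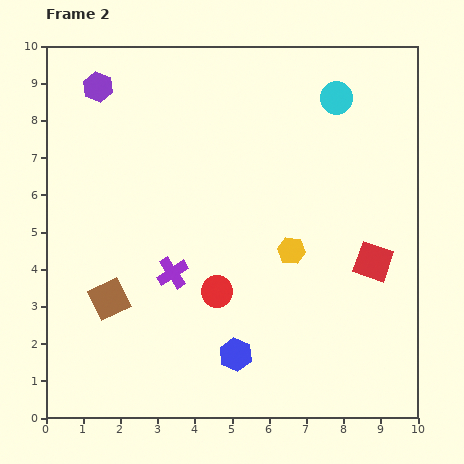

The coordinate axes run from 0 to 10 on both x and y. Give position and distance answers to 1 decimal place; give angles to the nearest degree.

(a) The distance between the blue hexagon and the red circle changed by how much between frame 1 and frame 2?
-3.7

Distance in frame 1: 5.5. Distance in frame 2: 1.8.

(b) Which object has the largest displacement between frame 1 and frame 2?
the red circle

(moved 3.7; next 3.3)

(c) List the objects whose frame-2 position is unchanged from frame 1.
the blue hexagon, the brown square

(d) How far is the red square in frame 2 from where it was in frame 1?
0.6

The red square moved from (9.2, 3.8) to (8.8, 4.2), a distance of √(0.4² + 0.4²) ≈ 0.6.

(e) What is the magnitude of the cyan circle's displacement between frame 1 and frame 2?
2.1

The cyan circle moved from (8.7, 6.7) to (7.8, 8.6), a distance of √(0.9² + 1.9²) ≈ 2.1.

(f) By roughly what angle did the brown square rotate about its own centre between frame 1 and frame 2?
34° counter-clockwise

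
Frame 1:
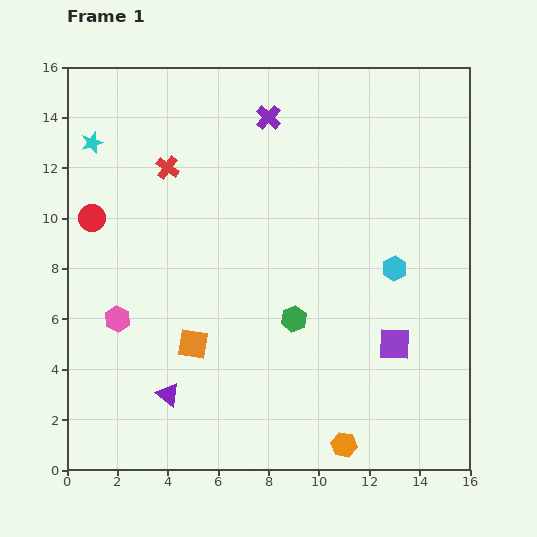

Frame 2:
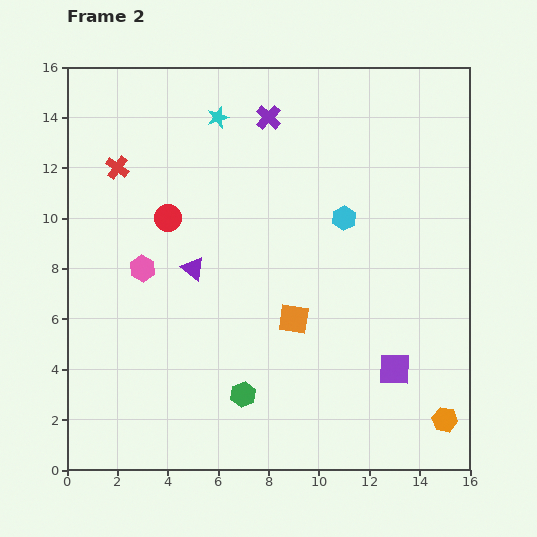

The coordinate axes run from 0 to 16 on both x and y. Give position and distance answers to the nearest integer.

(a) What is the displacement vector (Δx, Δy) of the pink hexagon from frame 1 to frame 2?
(1, 2)

The pink hexagon was at (2, 6) in frame 1 and (3, 8) in frame 2.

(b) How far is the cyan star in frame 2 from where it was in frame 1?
5

The cyan star moved from (1, 13) to (6, 14), a distance of √(5² + 1²) ≈ 5.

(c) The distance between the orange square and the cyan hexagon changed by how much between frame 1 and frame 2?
-5

Distance in frame 1: 9. Distance in frame 2: 4.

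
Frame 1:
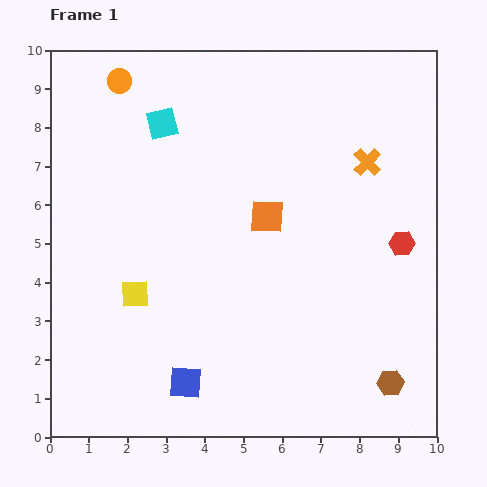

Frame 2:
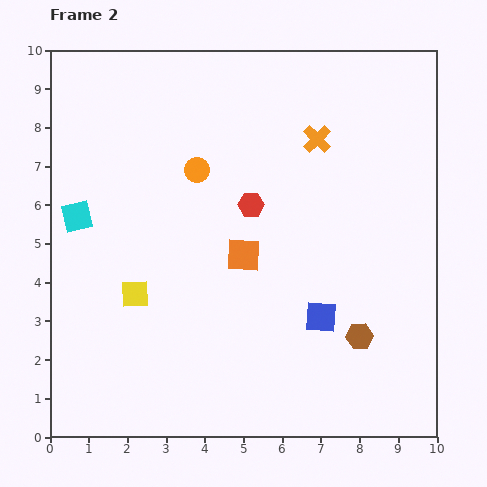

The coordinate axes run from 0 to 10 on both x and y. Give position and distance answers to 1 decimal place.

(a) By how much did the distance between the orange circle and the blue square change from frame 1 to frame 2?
-3.0

Distance in frame 1: 8.0. Distance in frame 2: 5.0.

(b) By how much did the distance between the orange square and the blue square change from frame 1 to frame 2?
-2.2

Distance in frame 1: 4.8. Distance in frame 2: 2.6.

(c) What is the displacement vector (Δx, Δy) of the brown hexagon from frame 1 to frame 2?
(-0.8, 1.2)

The brown hexagon was at (8.8, 1.4) in frame 1 and (8.0, 2.6) in frame 2.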